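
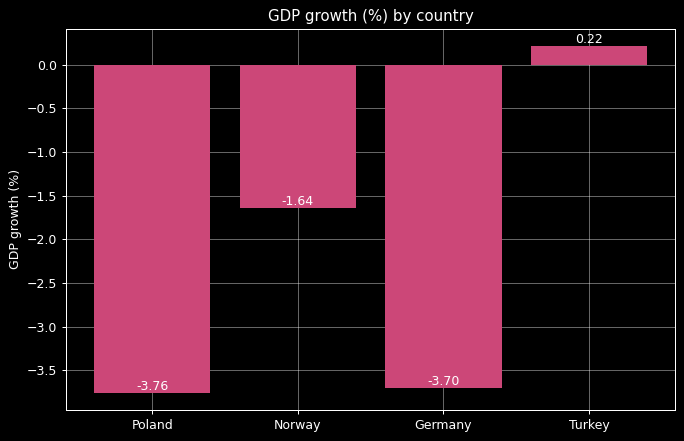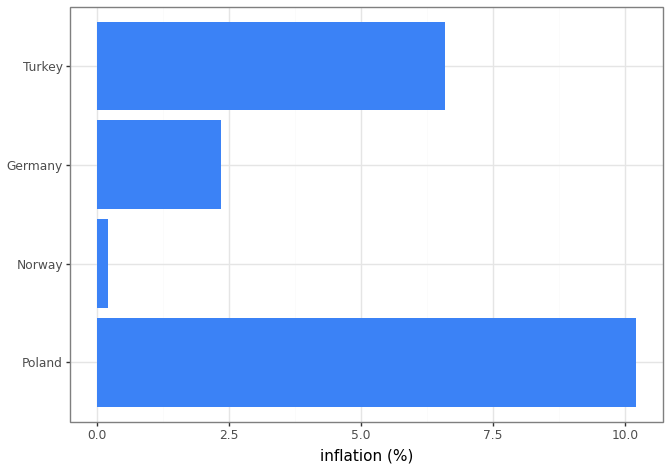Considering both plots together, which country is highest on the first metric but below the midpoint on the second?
Chart 2 median inflation (%) ≈ 4; below-median countries: Norway, Germany. Among those, Norway has the highest GDP growth (%) (≈ -1.64).

Norway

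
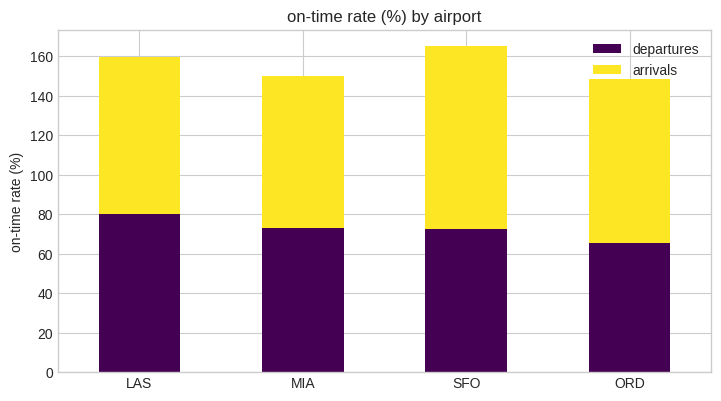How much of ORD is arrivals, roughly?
arrivals top ≈ 140, bottom ≈ 60; segment ≈ 80.

≈ 80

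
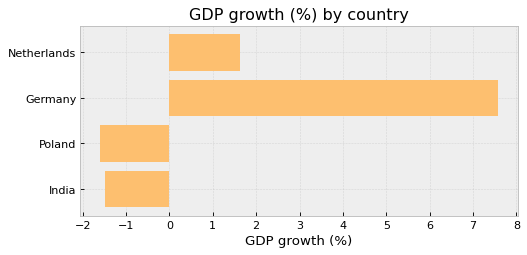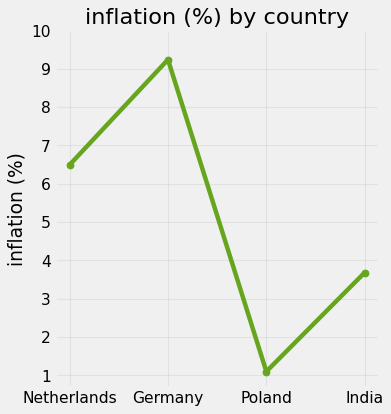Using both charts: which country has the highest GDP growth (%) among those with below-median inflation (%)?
India

Chart 2 median inflation (%) ≈ 5; below-median countries: Poland, India. Among those, India has the highest GDP growth (%) (≈ -1).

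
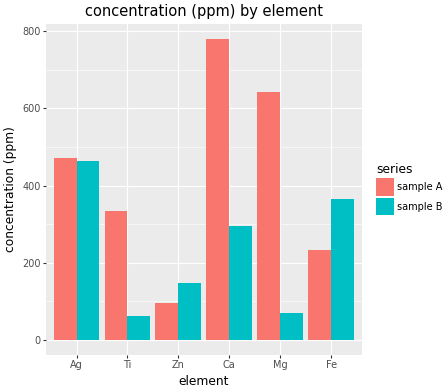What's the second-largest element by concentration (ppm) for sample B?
Top 3 for sample B: Ag ≈ 500, Fe ≈ 400, Ca ≈ 300.

Fe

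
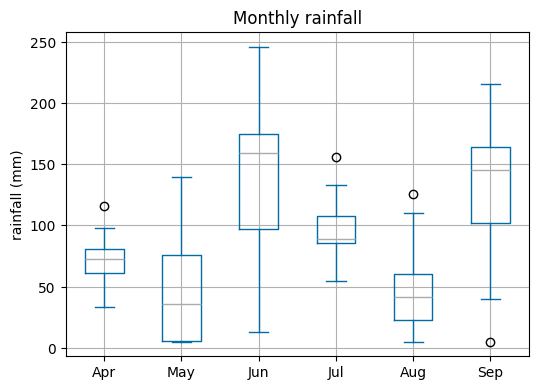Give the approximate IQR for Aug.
≈ 40

Q3 ≈ 60, Q1 ≈ 20; IQR ≈ 40.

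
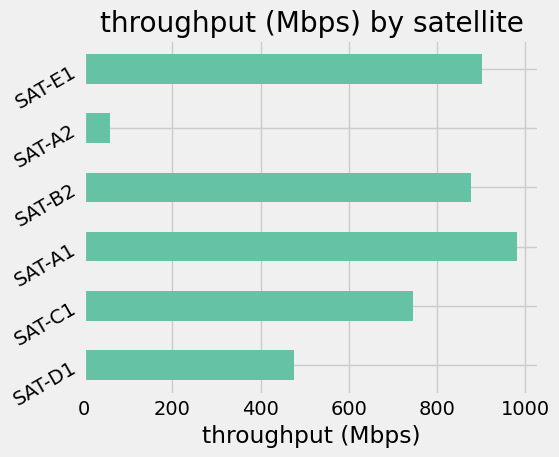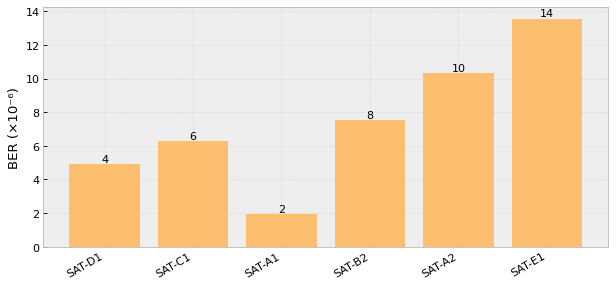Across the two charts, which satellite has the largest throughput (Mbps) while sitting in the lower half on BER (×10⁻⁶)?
Chart 2 median BER (×10⁻⁶) ≈ 6; below-median satellites: SAT-D1, SAT-C1, SAT-A1. Among those, SAT-A1 has the highest throughput (Mbps) (≈ 1000).

SAT-A1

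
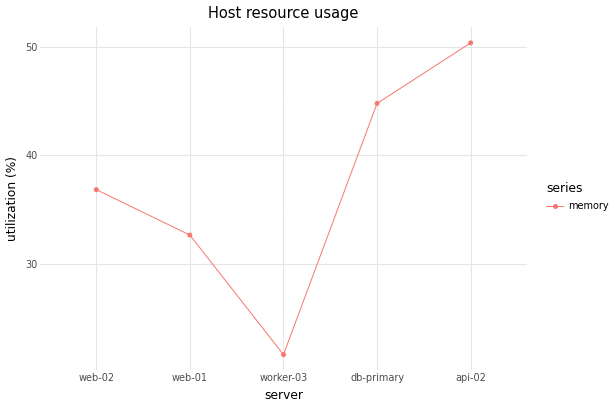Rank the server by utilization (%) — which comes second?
Top 3: api-02 ≈ 50, db-primary ≈ 45, web-02 ≈ 35.

db-primary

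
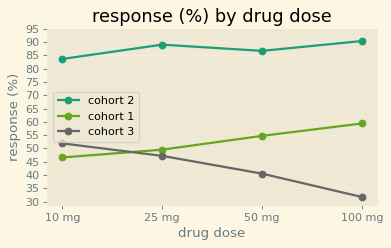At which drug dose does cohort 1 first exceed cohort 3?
25 mg

10 mg: cohort 1 ≈ 45 vs cohort 3 ≈ 50 (not yet); 25 mg: cohort 1 ≈ 50 vs cohort 3 ≈ 45 (first crossover).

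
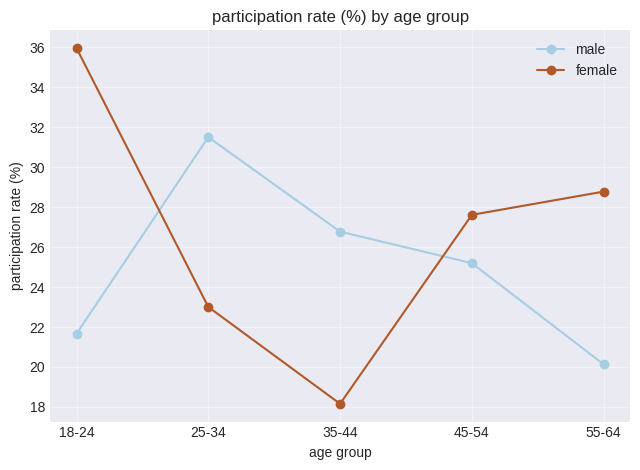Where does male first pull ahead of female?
18-24: male ≈ 22 vs female ≈ 36 (not yet); 25-34: male ≈ 32 vs female ≈ 24 (first crossover).

25-34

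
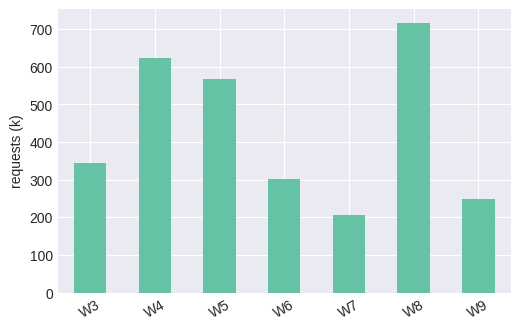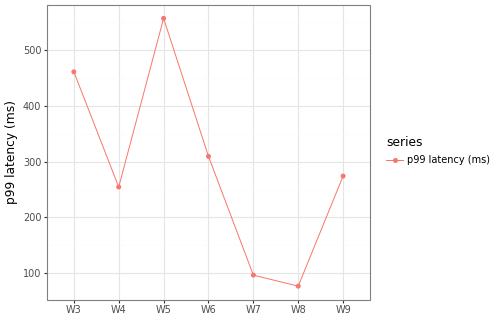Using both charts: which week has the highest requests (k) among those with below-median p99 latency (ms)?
Chart 2 median p99 latency (ms) ≈ 300; below-median weeks: W4, W7, W8. Among those, W8 has the highest requests (k) (≈ 700).

W8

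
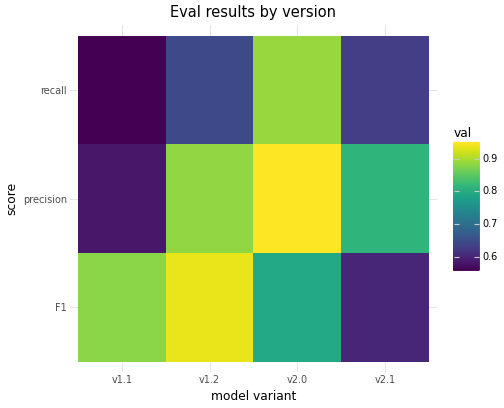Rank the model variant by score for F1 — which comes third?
Top 4 for F1: v1.2 ≈ 0.95, v1.1 ≈ 0.90, v2.0 ≈ 0.80, v2.1 ≈ 0.60.

v2.0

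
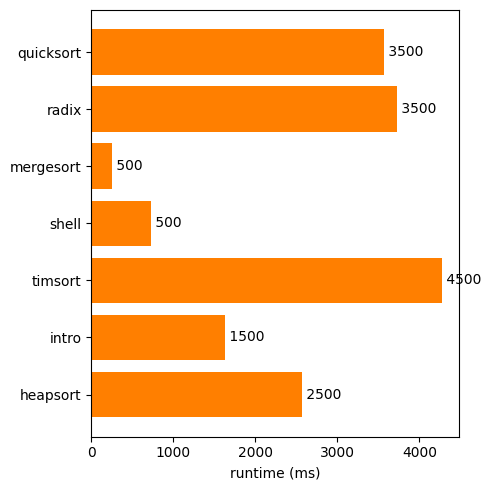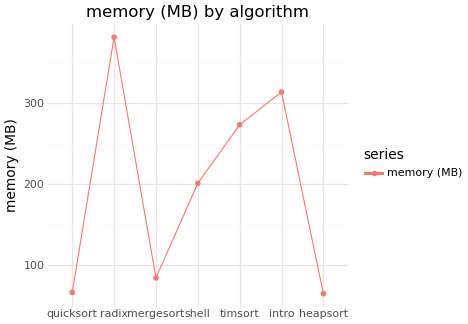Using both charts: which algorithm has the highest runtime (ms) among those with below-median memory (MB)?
Chart 2 median memory (MB) ≈ 200; below-median algorithms: quicksort, mergesort, heapsort. Among those, quicksort has the highest runtime (ms) (≈ 3500).

quicksort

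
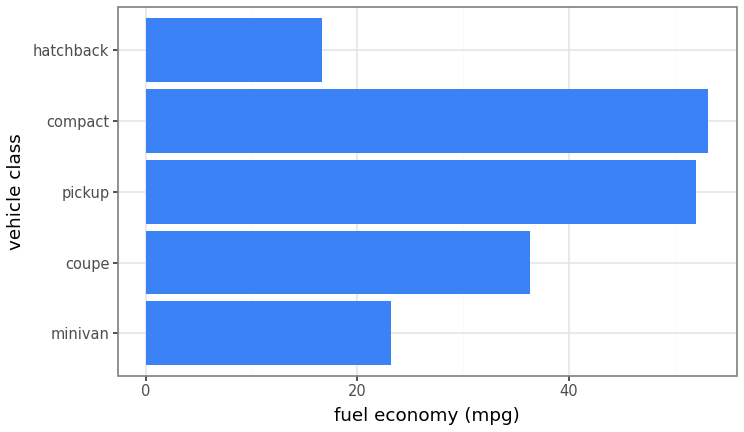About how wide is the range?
≈ 40

Max compact ≈ 55, min hatchback ≈ 15; range ≈ 40.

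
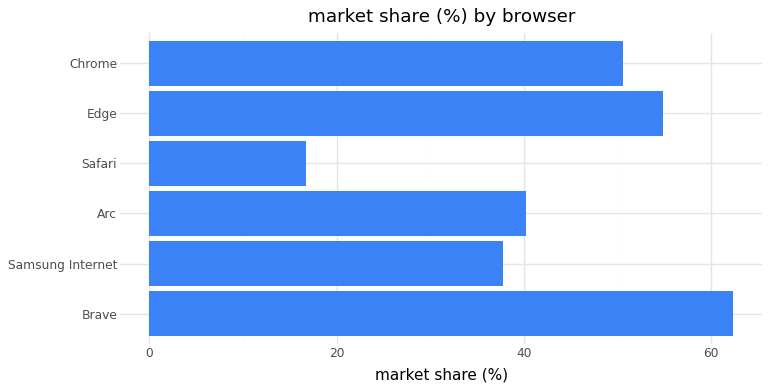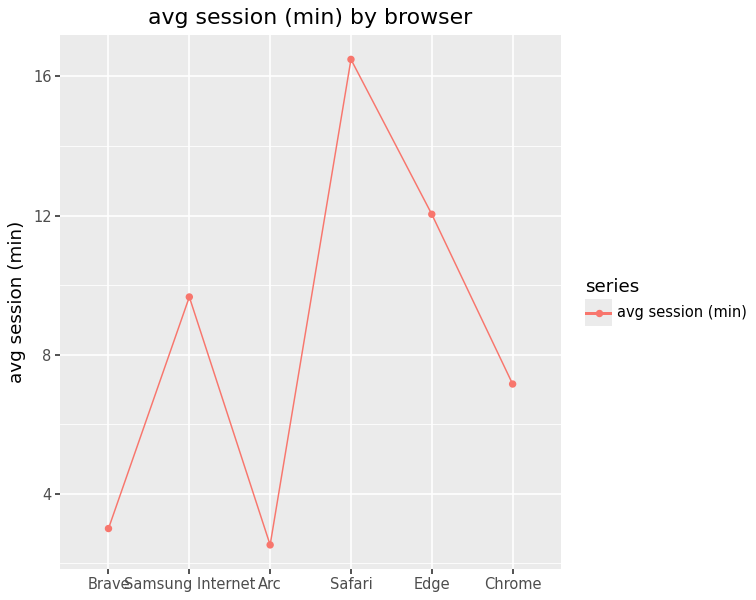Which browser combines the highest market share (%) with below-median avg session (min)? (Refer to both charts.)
Brave

Chart 2 median avg session (min) ≈ 8; below-median browsers: Brave, Arc, Chrome. Among those, Brave has the highest market share (%) (≈ 60).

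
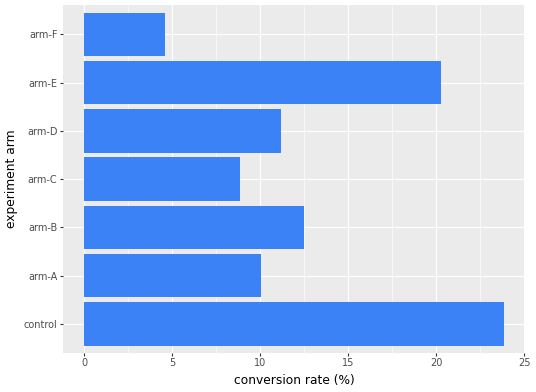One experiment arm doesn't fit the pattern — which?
control

control ≈ 24; the rest sit between ≈ 4 and ≈ 20.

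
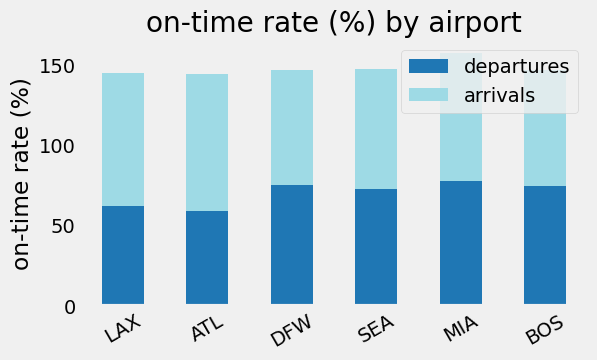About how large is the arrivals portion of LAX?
≈ 80

arrivals top ≈ 140, bottom ≈ 60; segment ≈ 80.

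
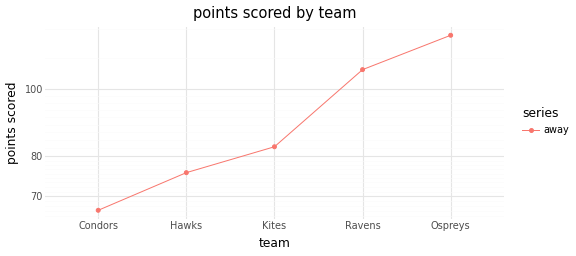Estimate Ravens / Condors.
Ravens ≈ 105, Condors ≈ 65; 105/65 ≈ 1.62.

≈ 1.62×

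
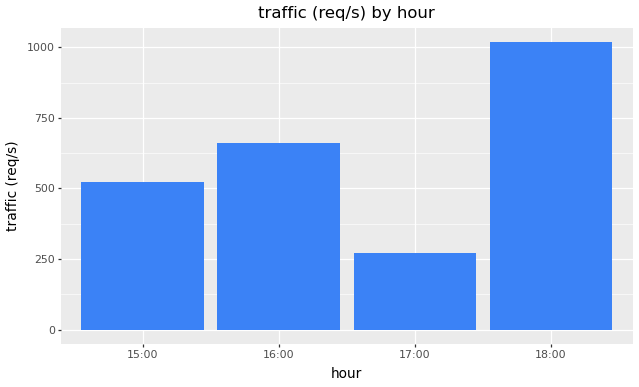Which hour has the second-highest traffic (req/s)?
Top 3: 18:00 ≈ 1000, 16:00 ≈ 700, 15:00 ≈ 500.

16:00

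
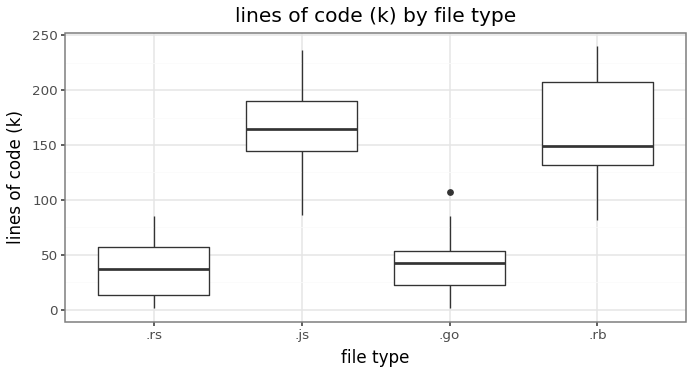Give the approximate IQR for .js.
≈ 40

Q3 ≈ 180, Q1 ≈ 140; IQR ≈ 40.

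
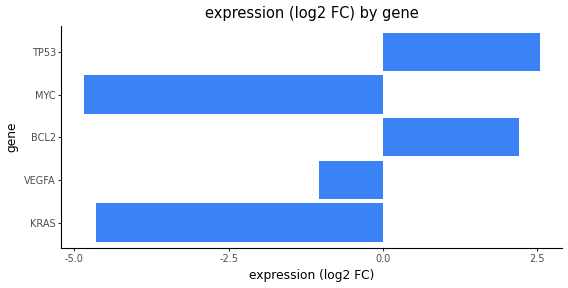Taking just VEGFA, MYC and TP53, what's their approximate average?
(-1 + -5 + 3) / 3 ≈ -1.

≈ -1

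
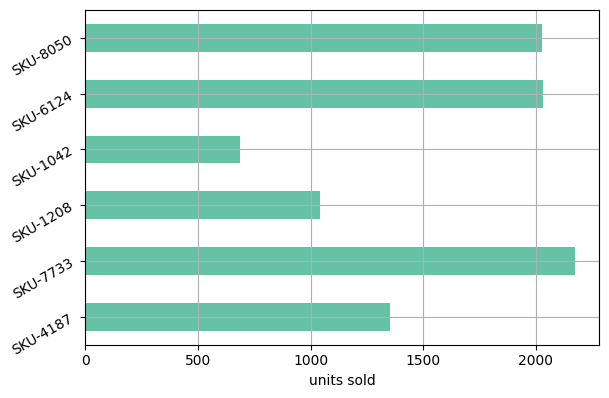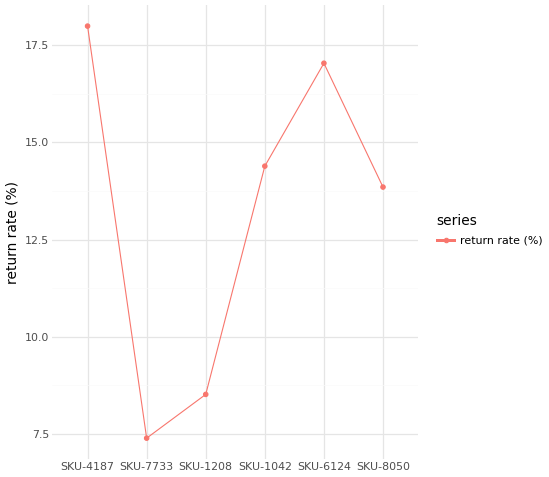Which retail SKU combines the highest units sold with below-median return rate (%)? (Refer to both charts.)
SKU-7733

Chart 2 median return rate (%) ≈ 14; below-median retail SKUs: SKU-7733, SKU-1208, SKU-8050. Among those, SKU-7733 has the highest units sold (≈ 2200).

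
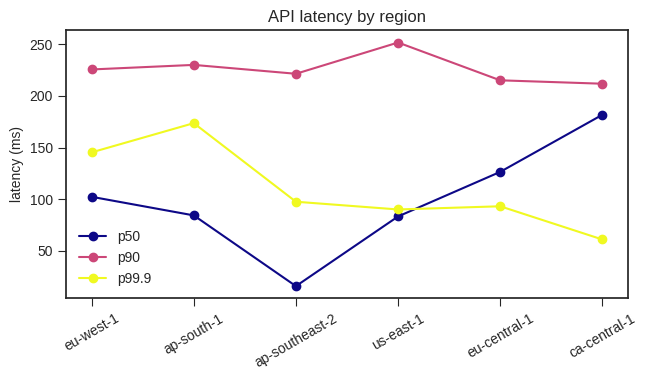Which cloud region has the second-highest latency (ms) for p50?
eu-central-1

Top 3 for p50: ca-central-1 ≈ 180, eu-central-1 ≈ 120, eu-west-1 ≈ 100.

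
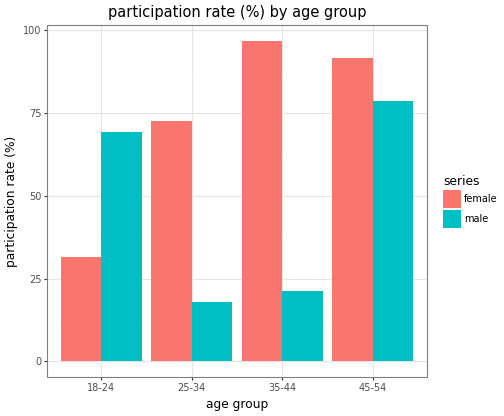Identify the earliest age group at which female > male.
25-34

18-24: female ≈ 30 vs male ≈ 70 (not yet); 25-34: female ≈ 70 vs male ≈ 20 (first crossover).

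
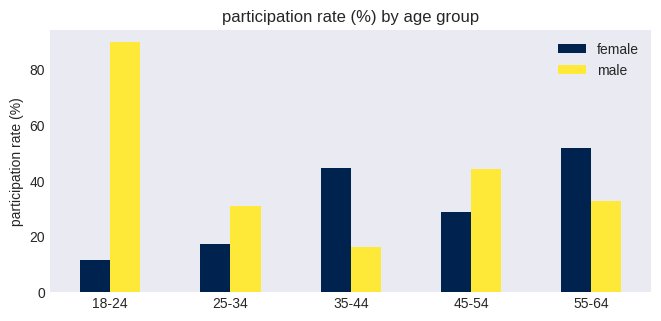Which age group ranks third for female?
Top 4 for female: 55-64 ≈ 50, 35-44 ≈ 40, 45-54 ≈ 30, 25-34 ≈ 20.

45-54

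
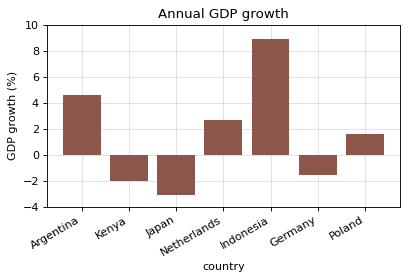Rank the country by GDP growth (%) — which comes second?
Argentina

Top 3: Indonesia ≈ 8, Argentina ≈ 4, Netherlands ≈ 2.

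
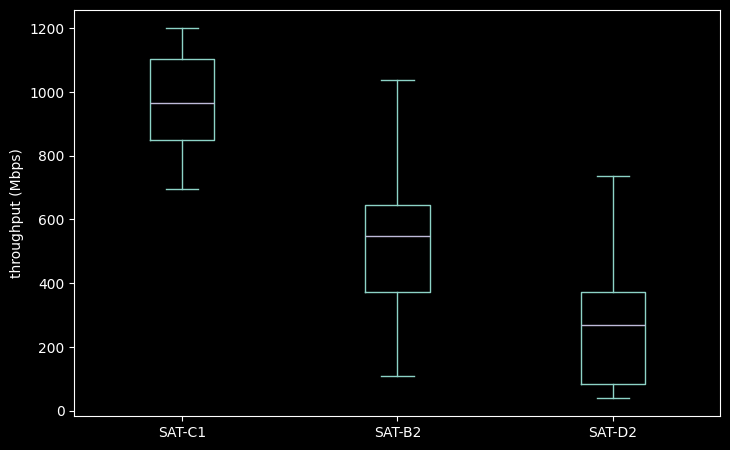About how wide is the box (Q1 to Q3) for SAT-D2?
Q3 ≈ 400, Q1 ≈ 100; IQR ≈ 300.

≈ 300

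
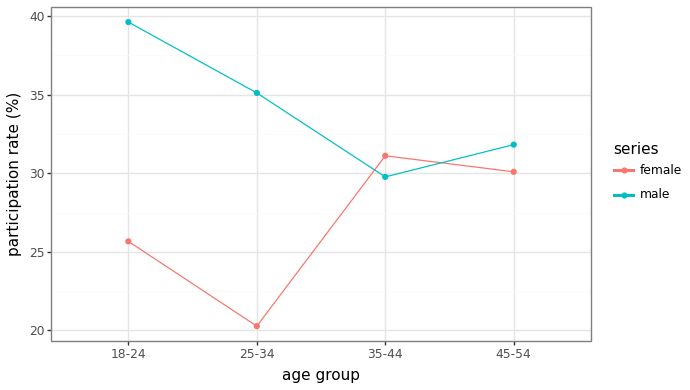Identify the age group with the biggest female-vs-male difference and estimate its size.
25-34: female ≈ 20, male ≈ 36 → gap ≈ 16. Next-largest (18-24) is only ≈ 14.

25-34, ≈ 16 %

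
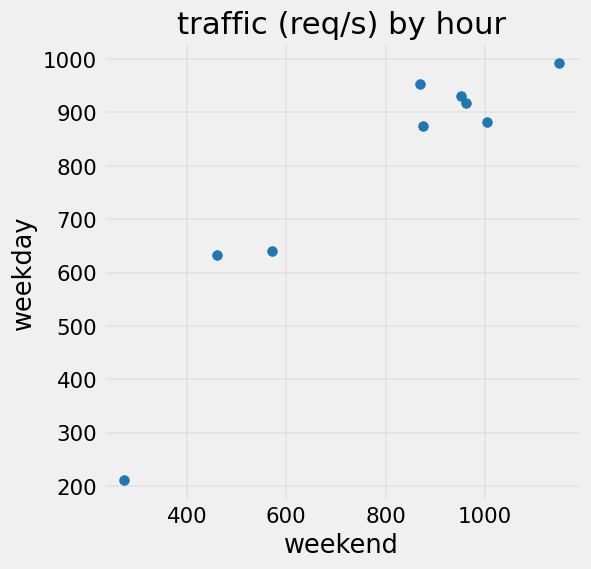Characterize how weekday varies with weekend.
positive, strong

Points are positively correlated; strong (|r| ≈ 0.9).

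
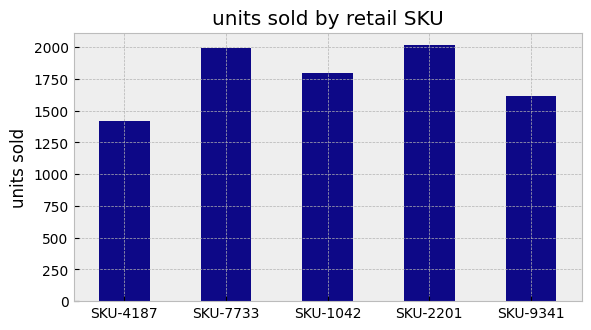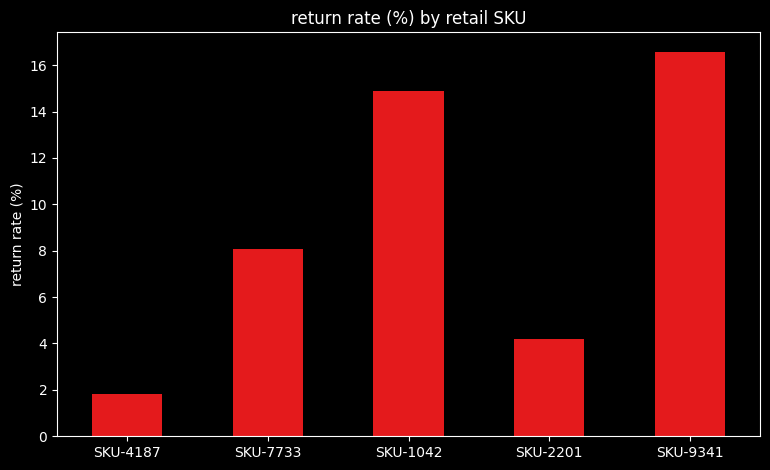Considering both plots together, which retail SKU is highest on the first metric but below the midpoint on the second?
SKU-2201

Chart 2 median return rate (%) ≈ 8; below-median retail SKUs: SKU-4187, SKU-2201. Among those, SKU-2201 has the highest units sold (≈ 2000).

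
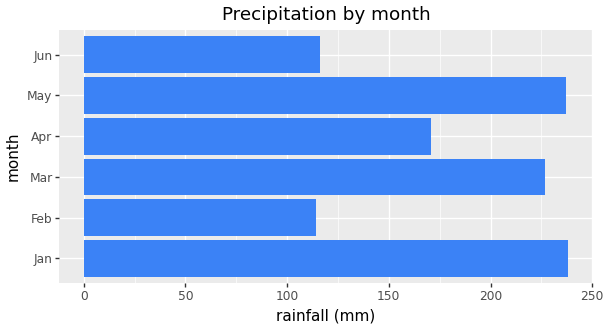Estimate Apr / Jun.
≈ 1.5×

Apr ≈ 180, Jun ≈ 120; 180/120 ≈ 1.5.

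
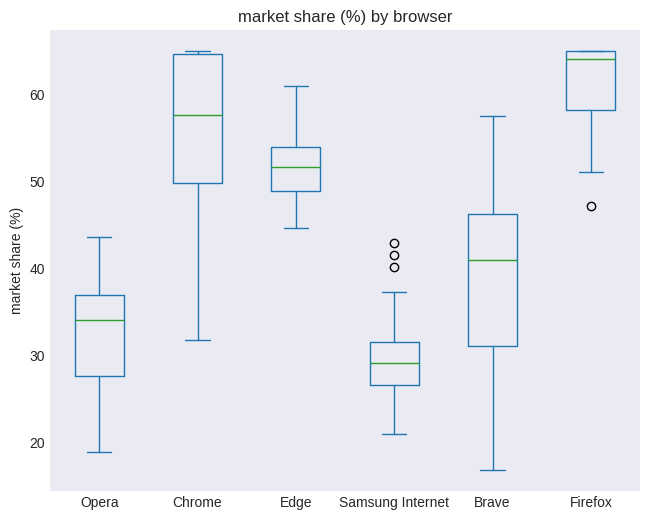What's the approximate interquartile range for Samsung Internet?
Q3 ≈ 30, Q1 ≈ 25; IQR ≈ 5.

≈ 5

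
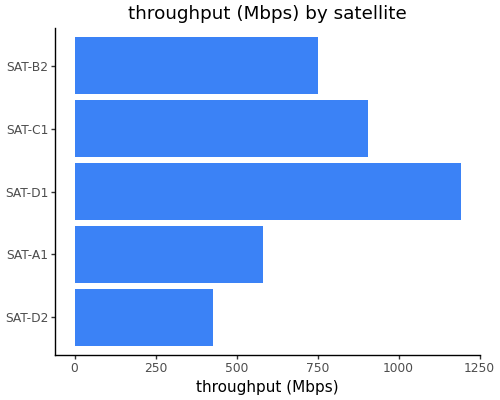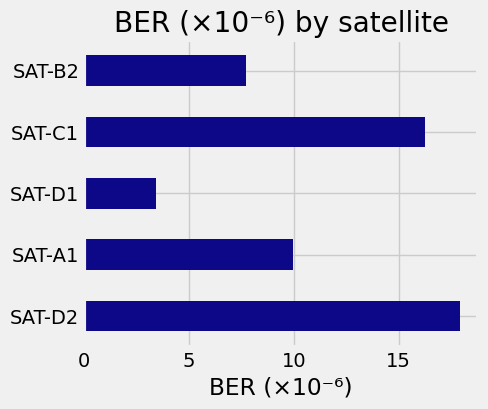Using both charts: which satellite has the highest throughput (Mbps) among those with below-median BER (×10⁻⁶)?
SAT-D1

Chart 2 median BER (×10⁻⁶) ≈ 10; below-median satellites: SAT-D1, SAT-B2. Among those, SAT-D1 has the highest throughput (Mbps) (≈ 1200).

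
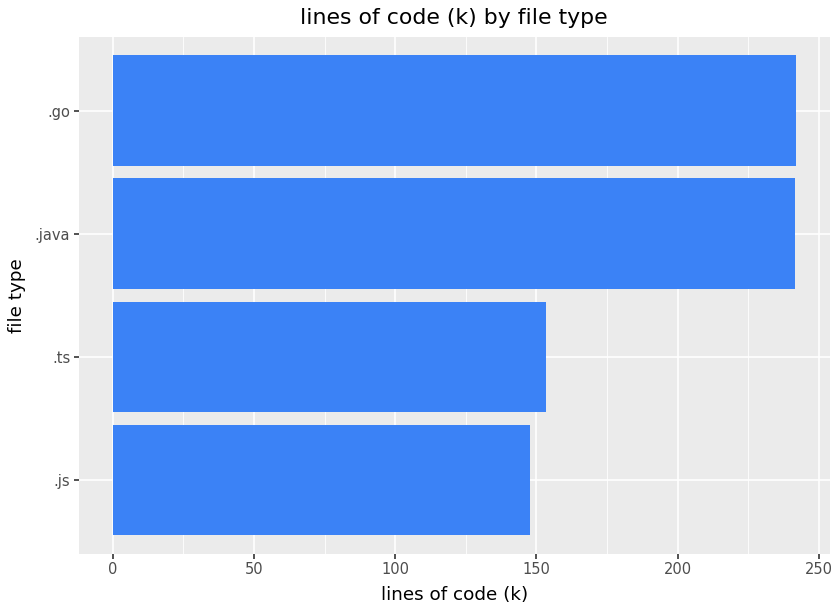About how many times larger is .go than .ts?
.go ≈ 250, .ts ≈ 150; 250/150 ≈ 1.67.

≈ 1.67×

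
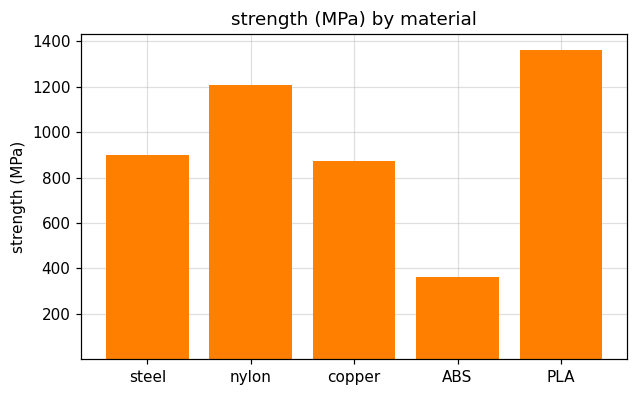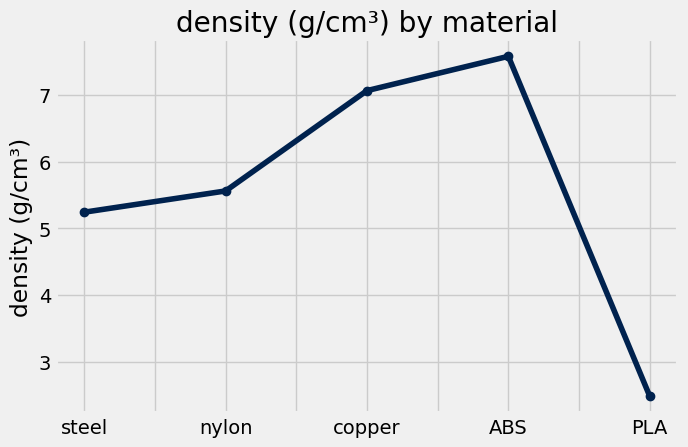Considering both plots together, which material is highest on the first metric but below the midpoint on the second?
PLA

Chart 2 median density (g/cm³) ≈ 6; below-median materials: steel, PLA. Among those, PLA has the highest strength (MPa) (≈ 1400).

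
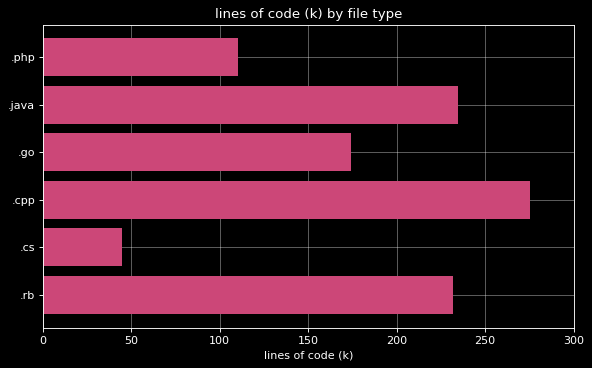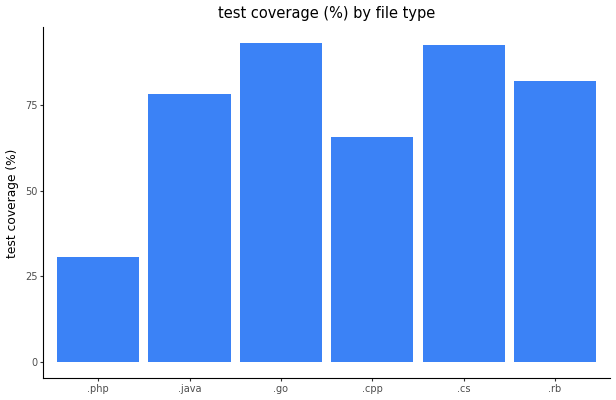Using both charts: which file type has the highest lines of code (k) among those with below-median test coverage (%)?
Chart 2 median test coverage (%) ≈ 80; below-median file types: .php, .java, .cpp. Among those, .cpp has the highest lines of code (k) (≈ 300).

.cpp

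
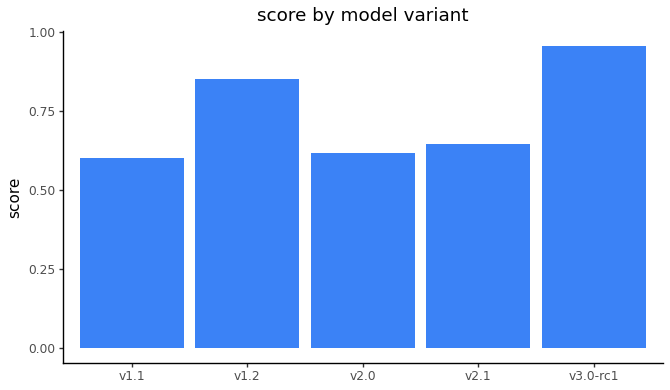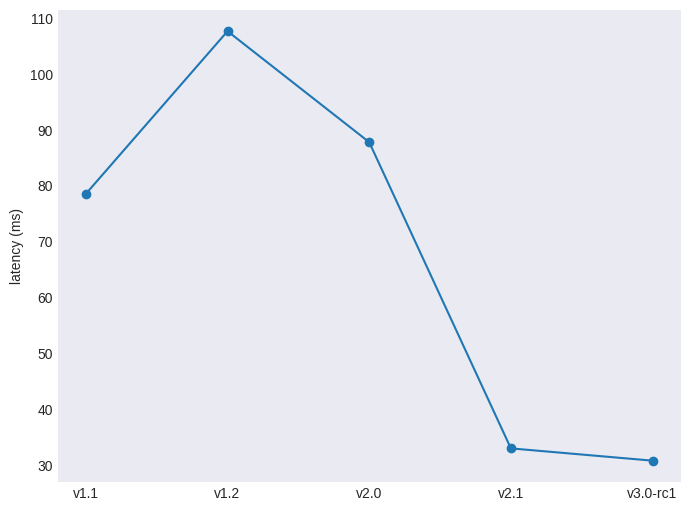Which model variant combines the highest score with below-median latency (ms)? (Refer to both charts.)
Chart 2 median latency (ms) ≈ 80; below-median model variants: v2.1, v3.0-rc1. Among those, v3.0-rc1 has the highest score (≈ 1).

v3.0-rc1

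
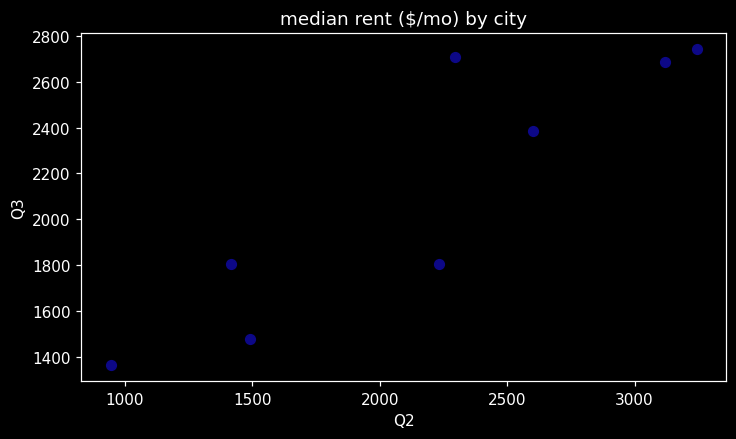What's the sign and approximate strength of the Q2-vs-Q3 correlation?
Points are positively correlated; strong (|r| ≈ 0.9).

positive, strong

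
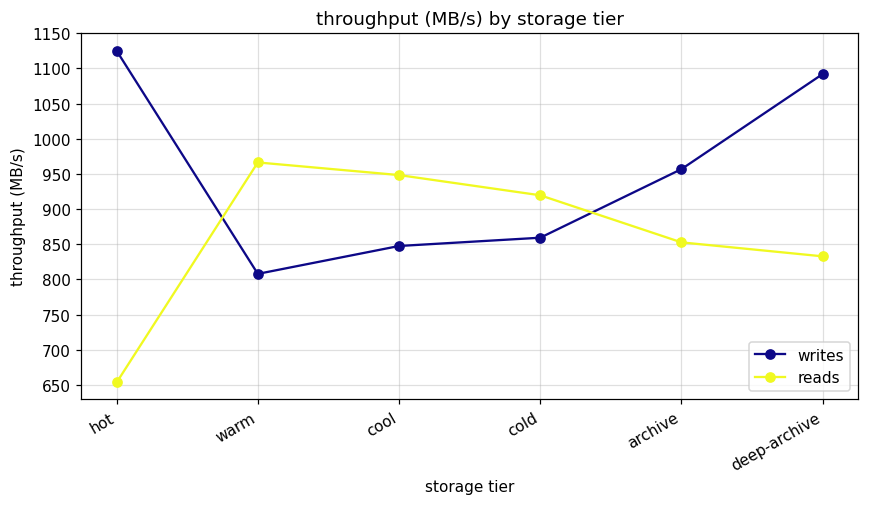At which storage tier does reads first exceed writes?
warm

hot: reads ≈ 650 vs writes ≈ 1150 (not yet); warm: reads ≈ 950 vs writes ≈ 800 (first crossover).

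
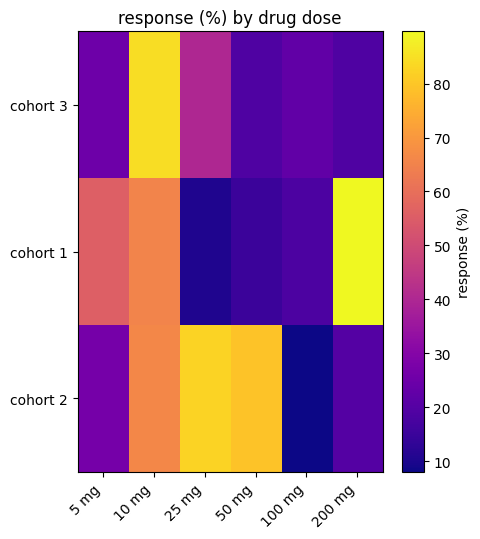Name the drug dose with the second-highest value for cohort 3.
25 mg

Top 3 for cohort 3: 10 mg ≈ 80, 25 mg ≈ 40, 5 mg ≈ 30.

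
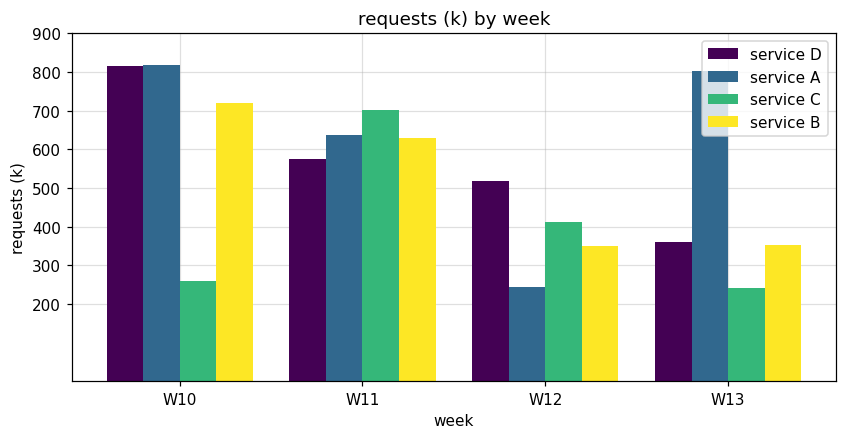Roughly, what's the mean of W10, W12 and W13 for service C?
≈ 300

(300 + 400 + 200) / 3 ≈ 300.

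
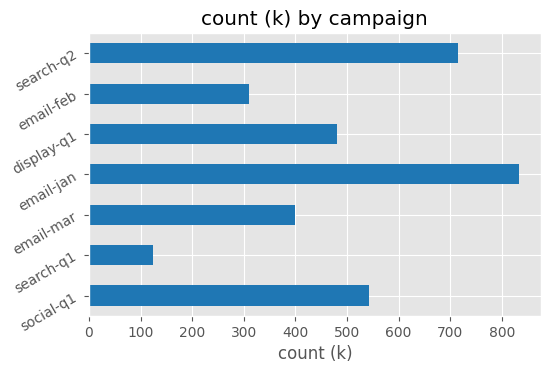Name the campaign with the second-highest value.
Top 3: email-jan ≈ 800, search-q2 ≈ 700, social-q1 ≈ 500.

search-q2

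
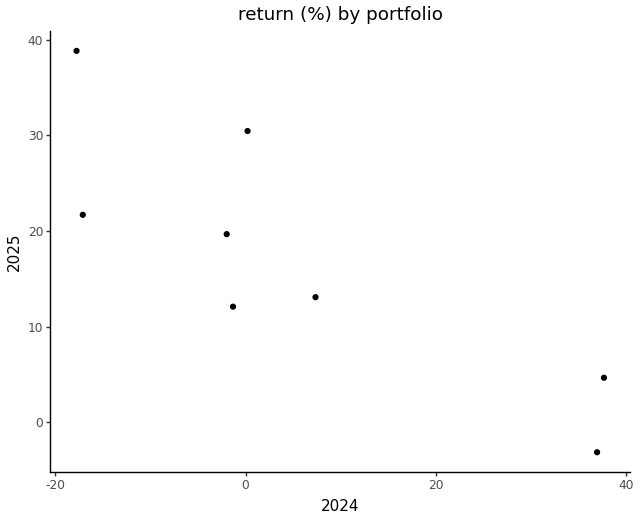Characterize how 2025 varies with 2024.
Points are negatively correlated; strong (|r| ≈ 0.8).

negative, strong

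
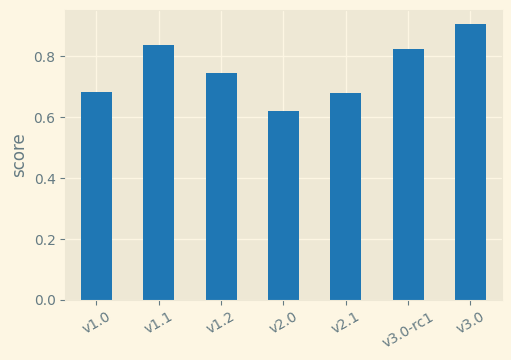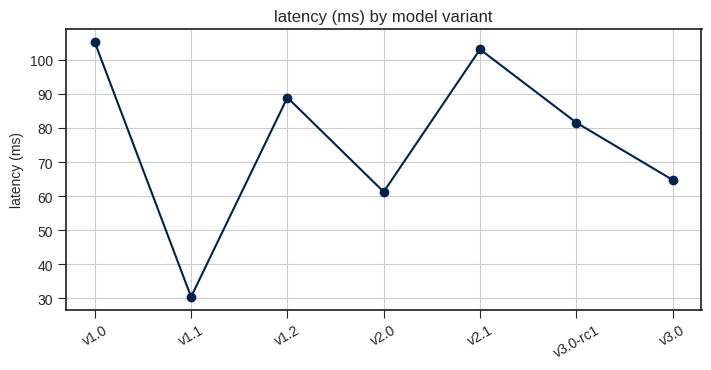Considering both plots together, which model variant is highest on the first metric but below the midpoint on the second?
v3.0

Chart 2 median latency (ms) ≈ 80; below-median model variants: v1.1, v2.0, v3.0. Among those, v3.0 has the highest score (≈ 0.9).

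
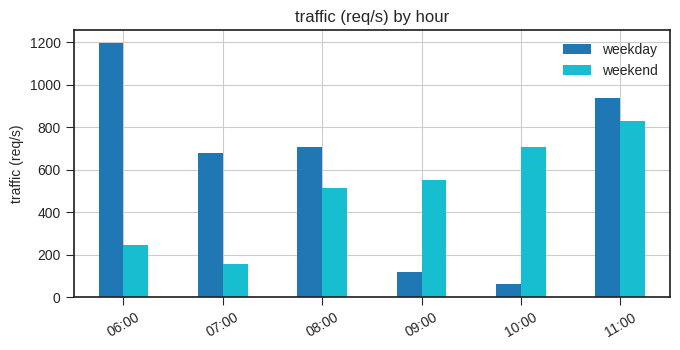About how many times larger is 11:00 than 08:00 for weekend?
11:00 ≈ 800, 08:00 ≈ 500; 800/500 ≈ 1.6.

≈ 1.6×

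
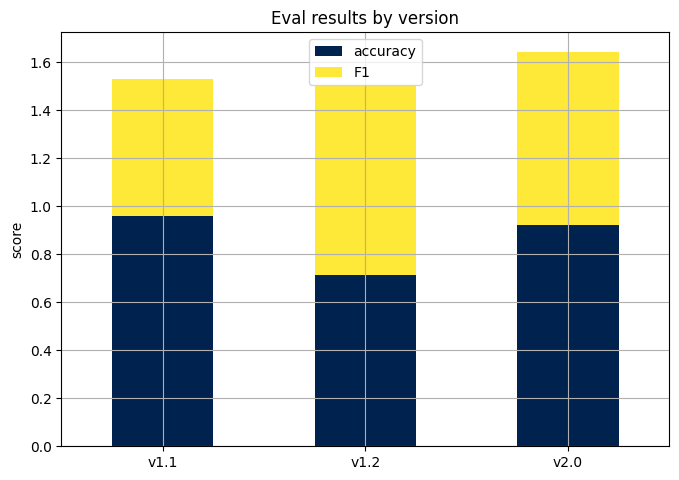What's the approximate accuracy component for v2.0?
≈ 1.0

accuracy top ≈ 1.0, bottom ≈ 0.0; segment ≈ 1.0.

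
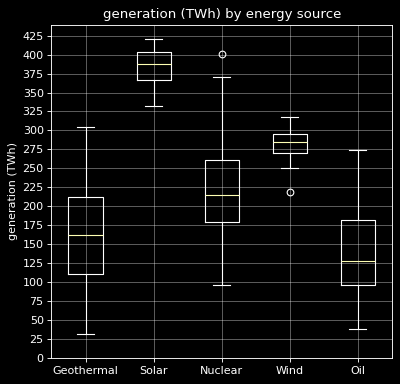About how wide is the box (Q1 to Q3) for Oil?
Q3 ≈ 175, Q1 ≈ 100; IQR ≈ 75.

≈ 75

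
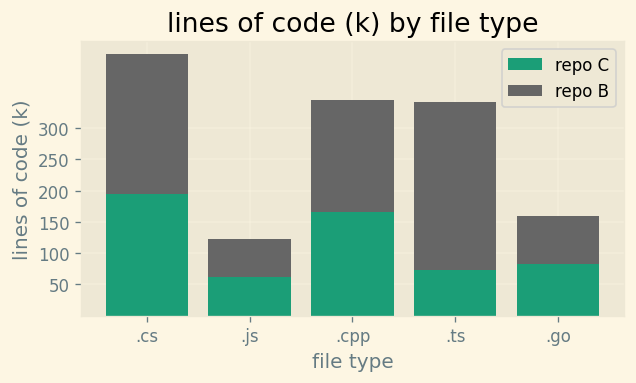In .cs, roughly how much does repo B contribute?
repo B top ≈ 400, bottom ≈ 200; segment ≈ 200.

≈ 200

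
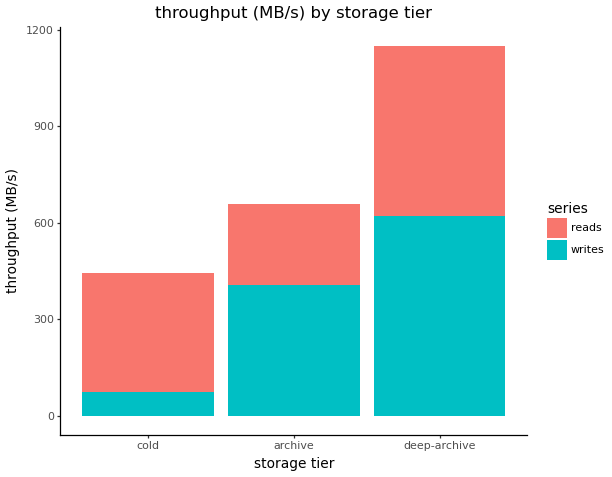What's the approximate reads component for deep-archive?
reads top ≈ 1100, bottom ≈ 600; segment ≈ 500.

≈ 500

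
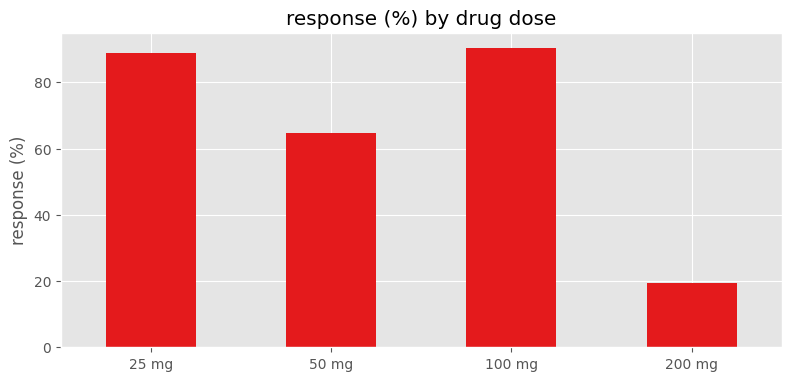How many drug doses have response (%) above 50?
Above 50: 25 mg, 50 mg, 100 mg.

3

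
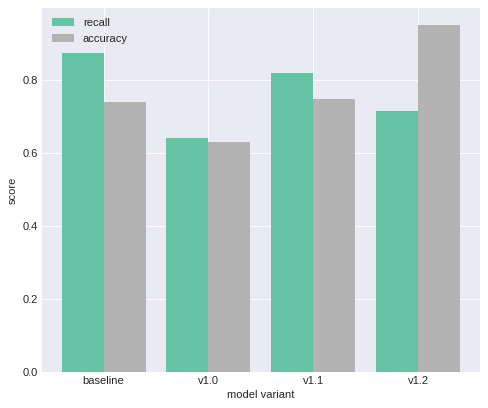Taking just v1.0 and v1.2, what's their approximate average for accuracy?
(0.6 + 0.9) / 2 ≈ 0.75.

≈ 0.75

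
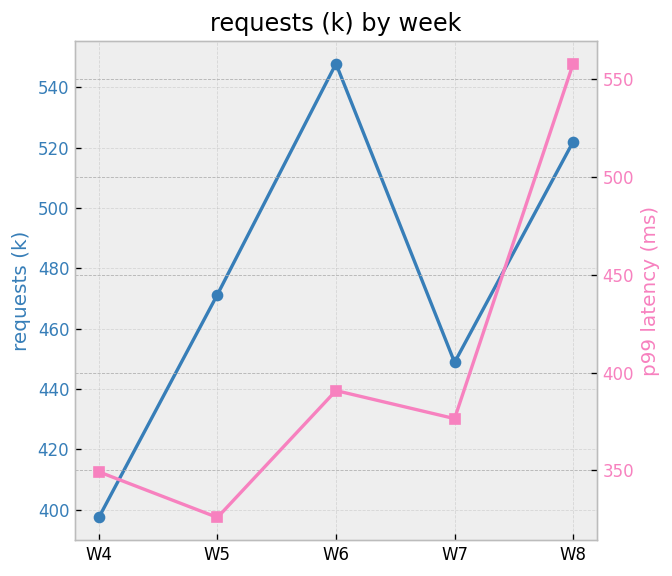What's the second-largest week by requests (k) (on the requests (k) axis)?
Top 3 (on the requests (k) axis): W6 ≈ 540, W8 ≈ 520, W5 ≈ 480.

W8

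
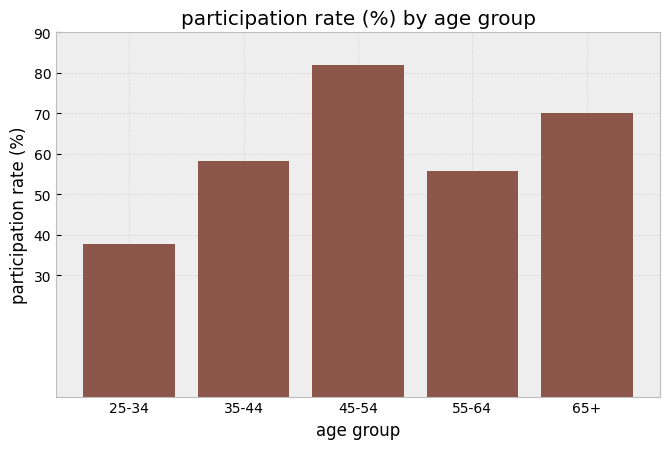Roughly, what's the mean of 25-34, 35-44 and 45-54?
(40 + 60 + 80) / 3 ≈ 60.

≈ 60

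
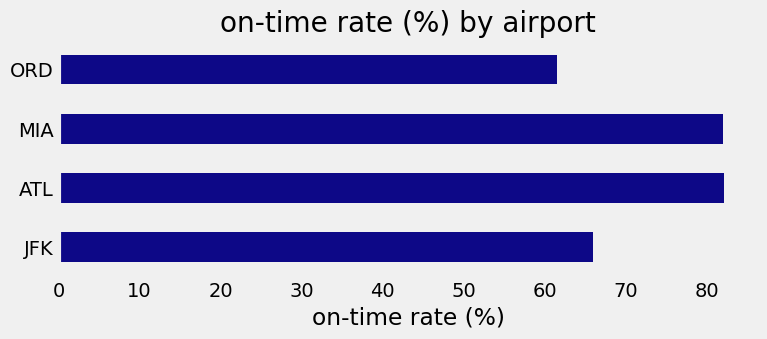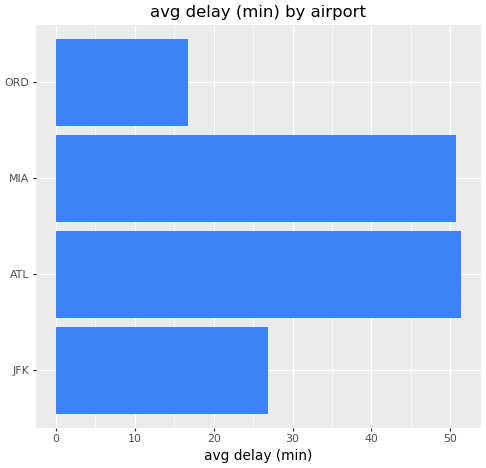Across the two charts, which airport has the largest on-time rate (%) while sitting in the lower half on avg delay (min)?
Chart 2 median avg delay (min) ≈ 40; below-median airports: JFK, ORD. Among those, JFK has the highest on-time rate (%) (≈ 70).

JFK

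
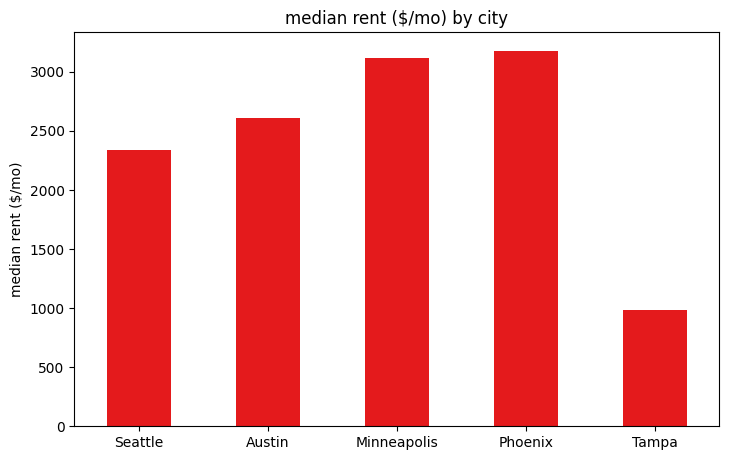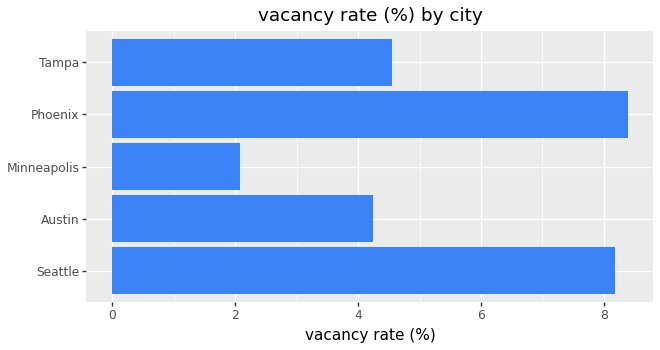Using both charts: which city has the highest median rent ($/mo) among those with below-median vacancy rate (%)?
Chart 2 median vacancy rate (%) ≈ 5; below-median cities: Austin, Minneapolis. Among those, Minneapolis has the highest median rent ($/mo) (≈ 3000).

Minneapolis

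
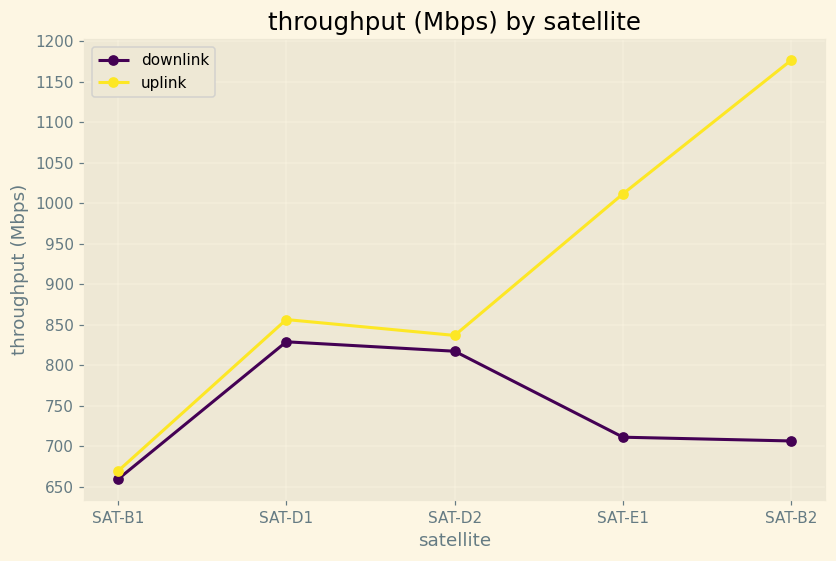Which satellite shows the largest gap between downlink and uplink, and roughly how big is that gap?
SAT-B2, ≈ 500 Mbps

SAT-B2: downlink ≈ 700, uplink ≈ 1200 → gap ≈ 500. Next-largest (SAT-E1) is only ≈ 300.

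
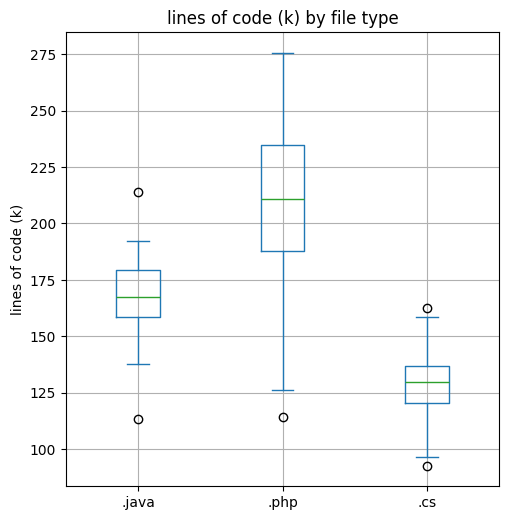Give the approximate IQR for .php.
≈ 40

Q3 ≈ 230, Q1 ≈ 190; IQR ≈ 40.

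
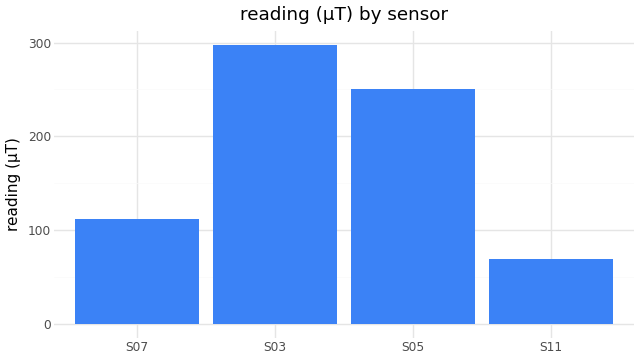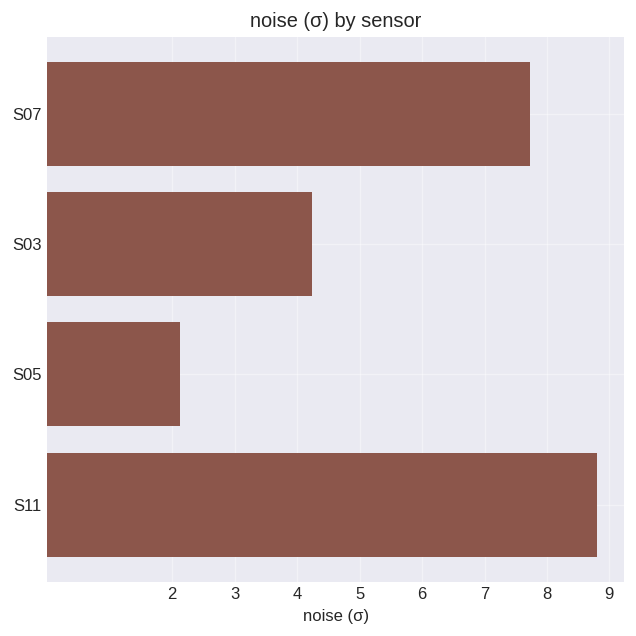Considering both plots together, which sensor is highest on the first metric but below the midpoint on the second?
Chart 2 median noise (σ) ≈ 6; below-median sensors: S03, S05. Among those, S03 has the highest reading (µT) (≈ 300).

S03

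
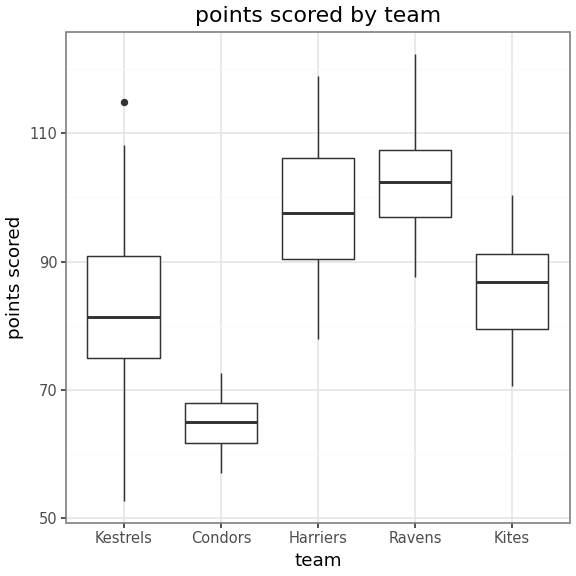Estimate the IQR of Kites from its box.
≈ 10

Q3 ≈ 90, Q1 ≈ 80; IQR ≈ 10.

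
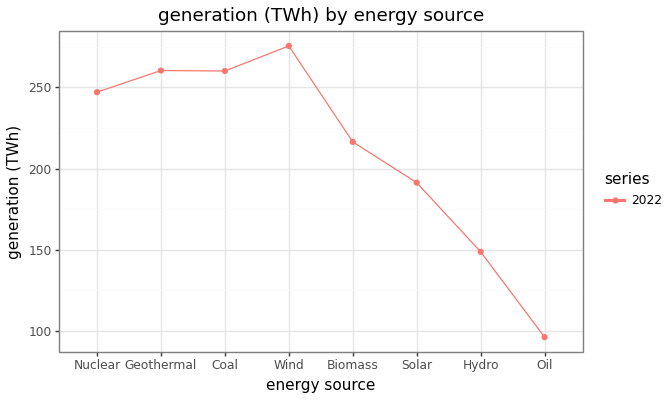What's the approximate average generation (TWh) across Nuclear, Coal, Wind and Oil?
≈ 220

(240 + 260 + 280 + 100) / 4 ≈ 220.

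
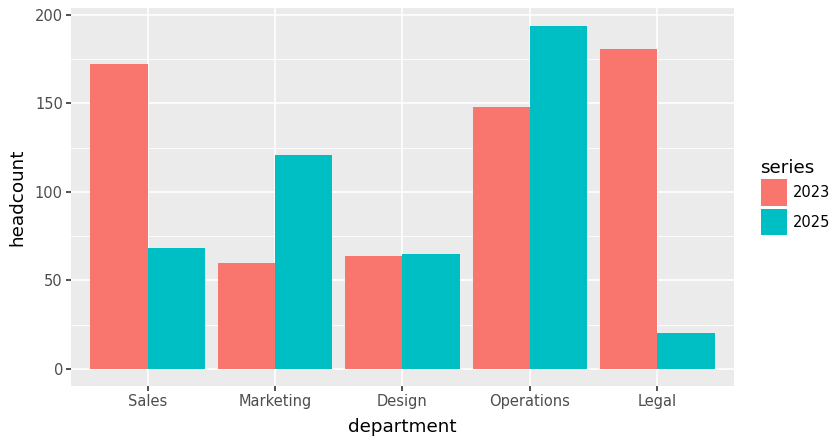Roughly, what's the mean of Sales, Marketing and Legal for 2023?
≈ 140

(180 + 60 + 180) / 3 ≈ 140.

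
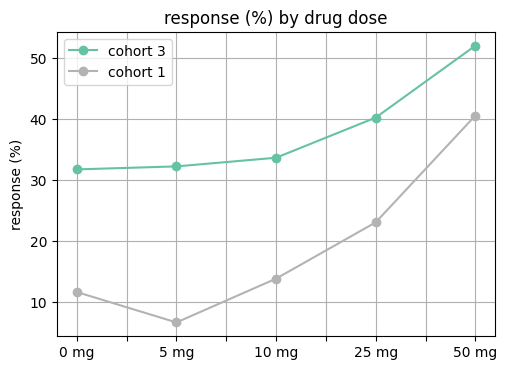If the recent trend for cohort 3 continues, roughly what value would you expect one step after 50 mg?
≈ 57.5

Last three: 35, 40, 50 → slope ≈ 7.5/step → next ≈ 57.5.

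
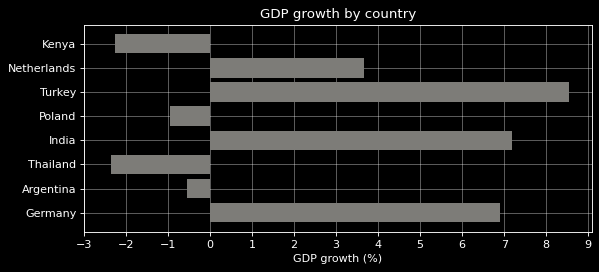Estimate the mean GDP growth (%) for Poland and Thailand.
(-1 + -2) / 2 ≈ -2.

≈ -2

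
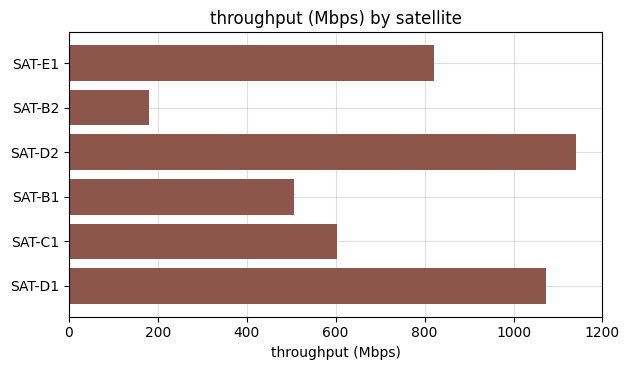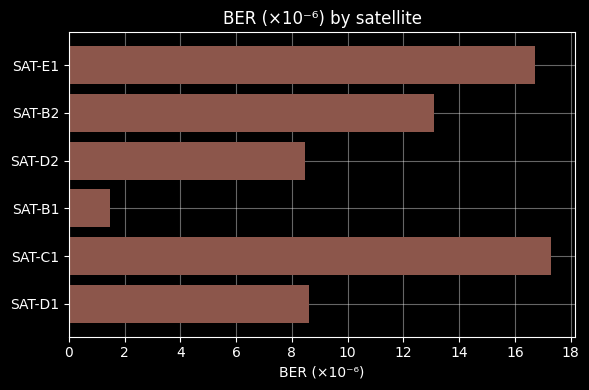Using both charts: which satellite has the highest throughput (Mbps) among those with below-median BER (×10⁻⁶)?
SAT-D2

Chart 2 median BER (×10⁻⁶) ≈ 10; below-median satellites: SAT-D2, SAT-B1, SAT-D1. Among those, SAT-D2 has the highest throughput (Mbps) (≈ 1200).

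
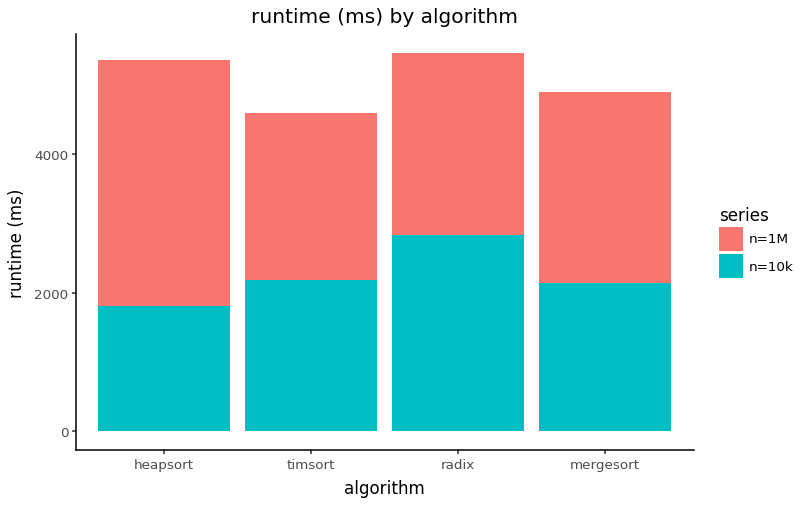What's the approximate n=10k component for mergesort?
n=10k top ≈ 2000, bottom ≈ 0; segment ≈ 2000.

≈ 2000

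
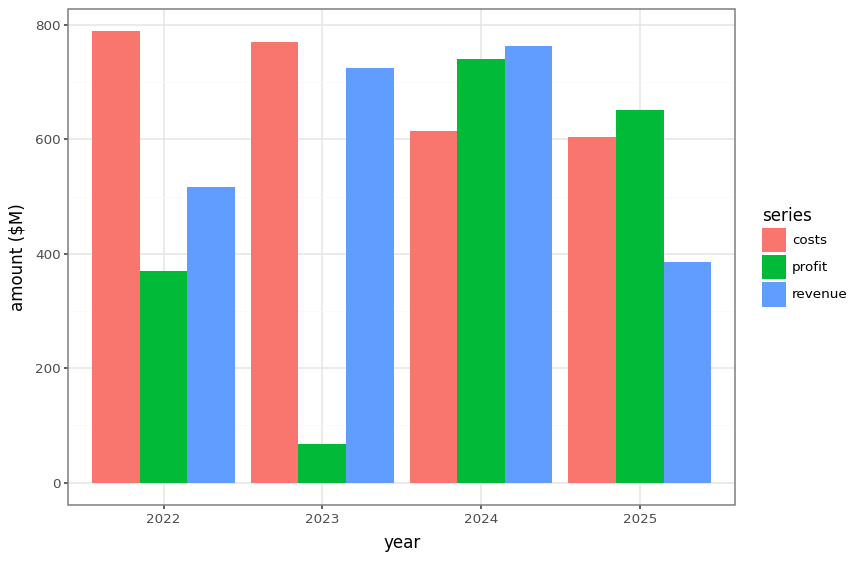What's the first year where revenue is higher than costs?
2023: revenue ≈ 700 vs costs ≈ 800 (not yet); 2024: revenue ≈ 800 vs costs ≈ 600 (first crossover).

2024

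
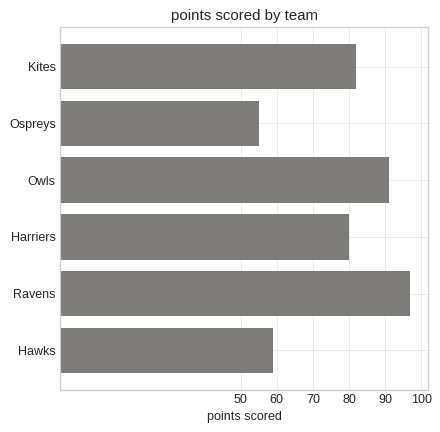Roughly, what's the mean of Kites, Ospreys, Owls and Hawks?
≈ 72

(80 + 60 + 90 + 60) / 4 ≈ 72.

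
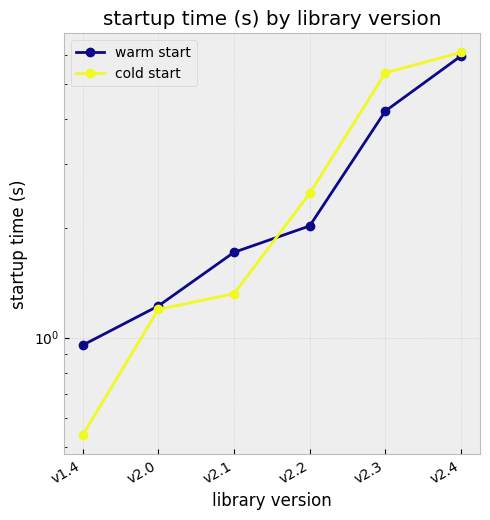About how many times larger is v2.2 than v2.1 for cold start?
≈ 1.67×

v2.2 ≈ 2.5, v2.1 ≈ 1.5; 2.5/1.5 ≈ 1.67.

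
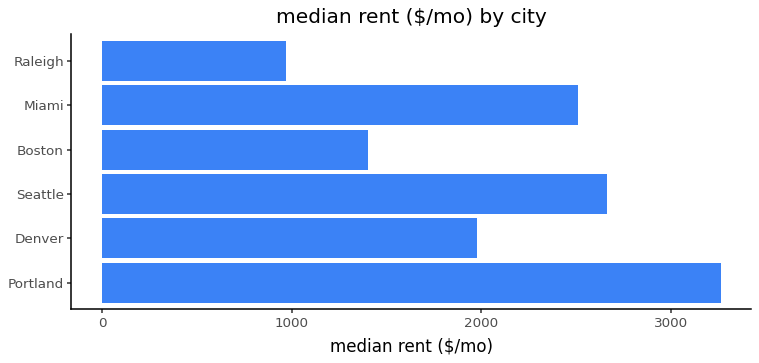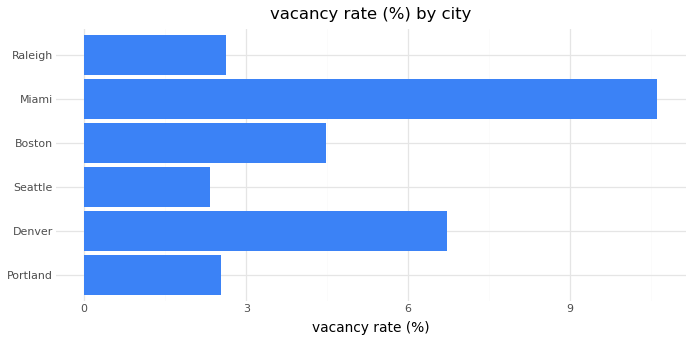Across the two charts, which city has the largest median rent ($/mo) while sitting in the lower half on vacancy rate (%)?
Portland

Chart 2 median vacancy rate (%) ≈ 4; below-median cities: Portland, Seattle, Raleigh. Among those, Portland has the highest median rent ($/mo) (≈ 3500).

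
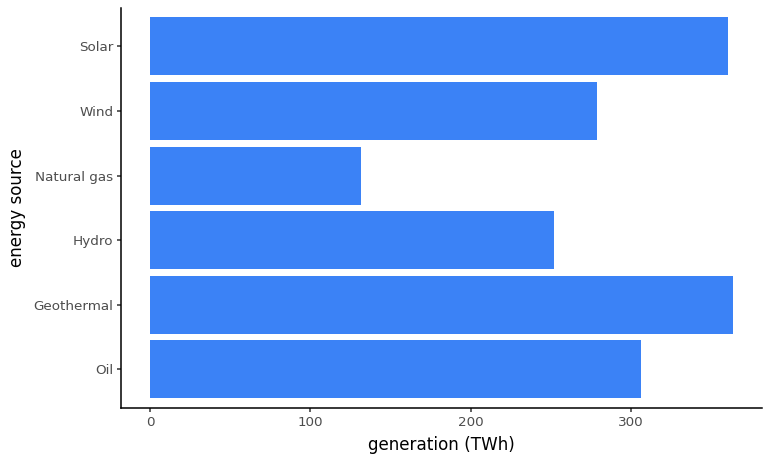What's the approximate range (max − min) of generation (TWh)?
≈ 200

Max Geothermal ≈ 350, min Natural gas ≈ 150; range ≈ 200.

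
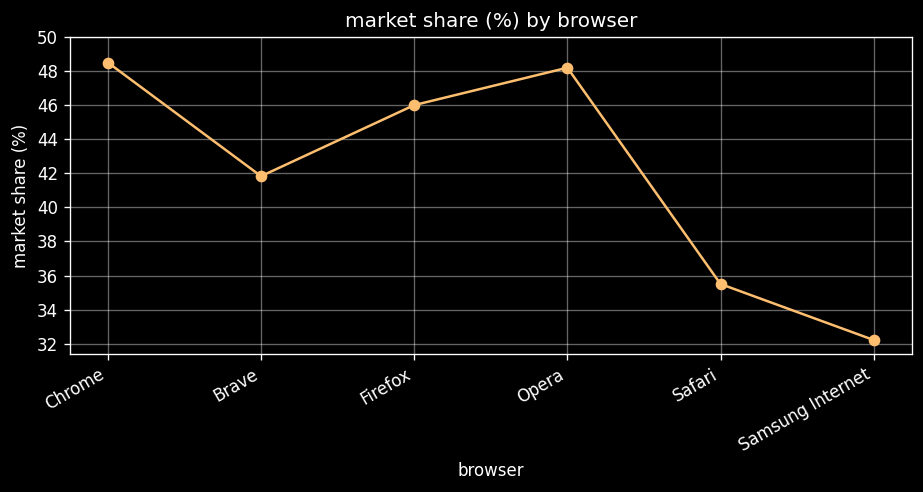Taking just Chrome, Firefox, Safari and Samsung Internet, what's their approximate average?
≈ 40

(48 + 46 + 36 + 32) / 4 ≈ 40.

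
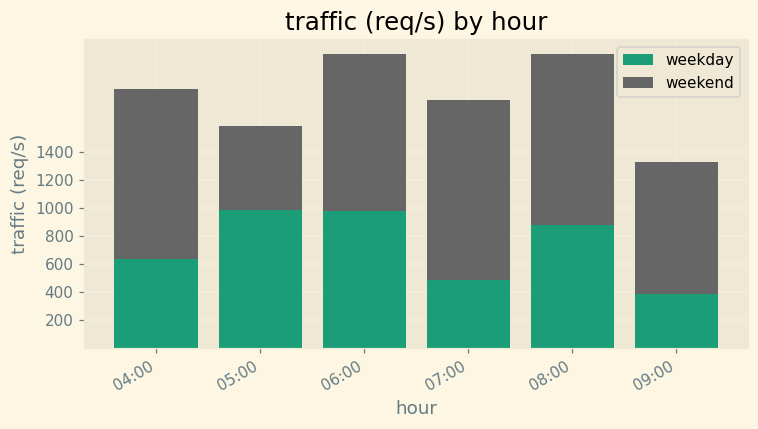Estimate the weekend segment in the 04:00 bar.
≈ 1200

weekend top ≈ 1800, bottom ≈ 600; segment ≈ 1200.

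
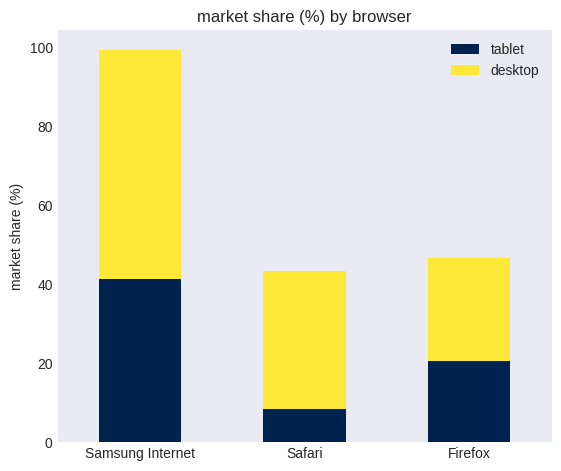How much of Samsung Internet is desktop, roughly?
desktop top ≈ 100, bottom ≈ 40; segment ≈ 60.

≈ 60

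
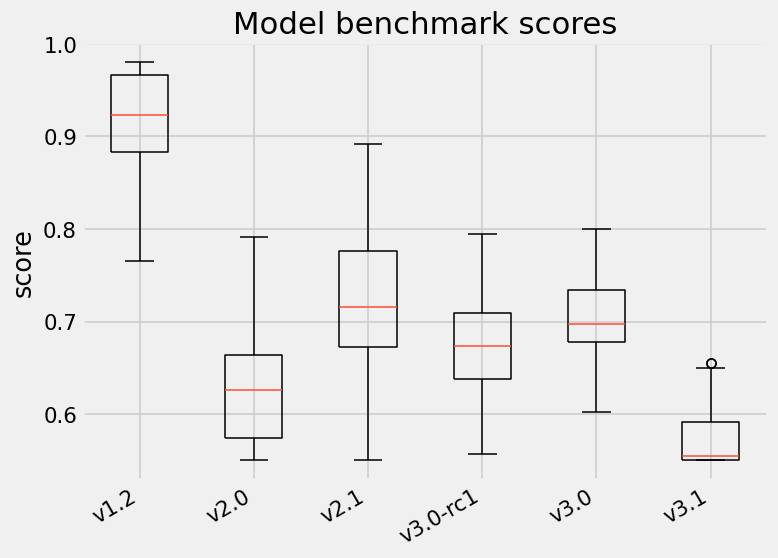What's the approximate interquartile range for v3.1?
≈ 0.05

Q3 ≈ 0.60, Q1 ≈ 0.55; IQR ≈ 0.05.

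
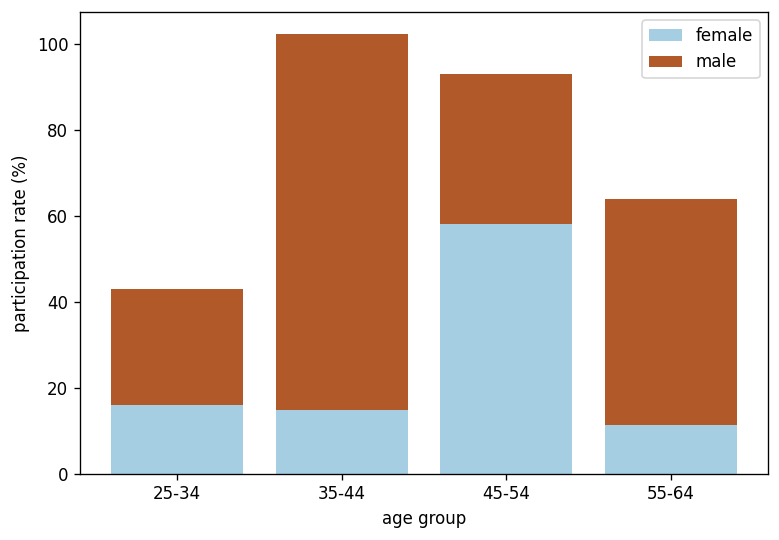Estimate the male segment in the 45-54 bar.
male top ≈ 90, bottom ≈ 60; segment ≈ 30.

≈ 30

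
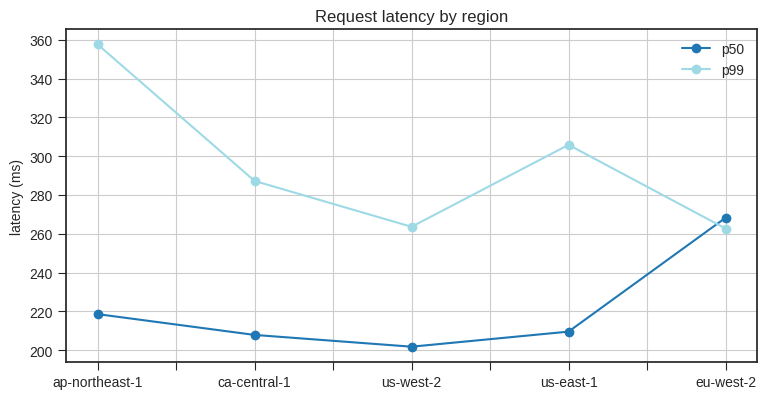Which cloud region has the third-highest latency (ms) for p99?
Top 4 for p99: ap-northeast-1 ≈ 360, us-east-1 ≈ 300, ca-central-1 ≈ 280, us-west-2 ≈ 260.

ca-central-1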